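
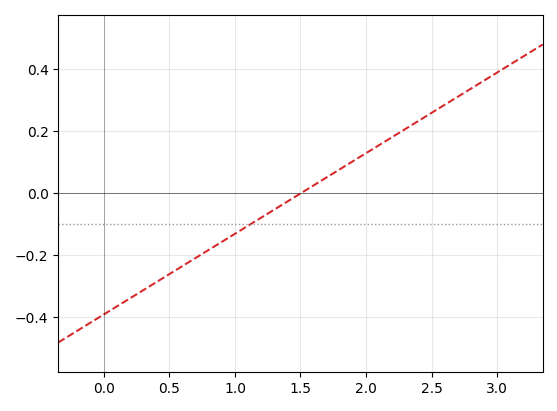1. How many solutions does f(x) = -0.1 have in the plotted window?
1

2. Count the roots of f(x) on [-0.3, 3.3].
1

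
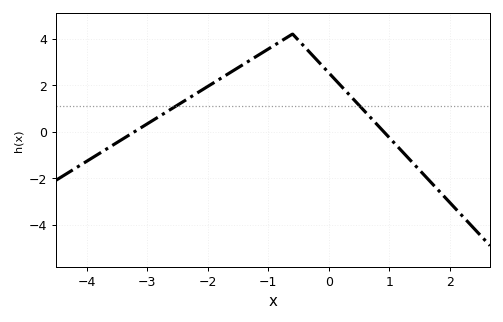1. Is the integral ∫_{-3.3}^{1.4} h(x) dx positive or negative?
positive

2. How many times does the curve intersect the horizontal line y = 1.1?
2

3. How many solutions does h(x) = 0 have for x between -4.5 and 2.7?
2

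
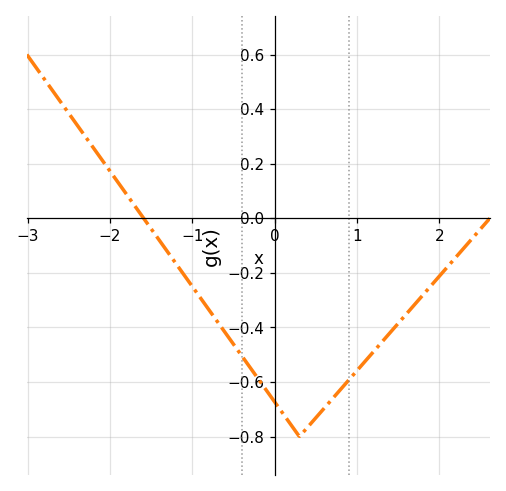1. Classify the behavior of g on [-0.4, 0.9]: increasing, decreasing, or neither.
neither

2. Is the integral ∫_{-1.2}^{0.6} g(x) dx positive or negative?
negative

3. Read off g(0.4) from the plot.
-0.765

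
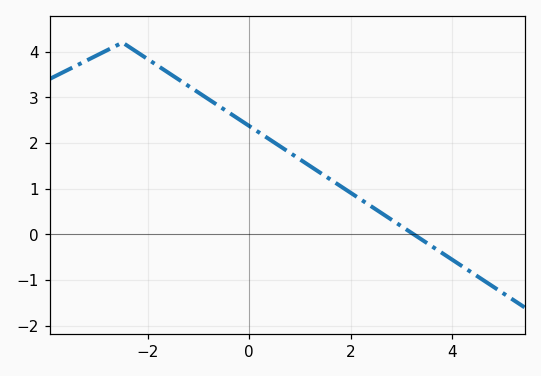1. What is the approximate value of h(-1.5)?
3.47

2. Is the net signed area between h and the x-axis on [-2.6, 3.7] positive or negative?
positive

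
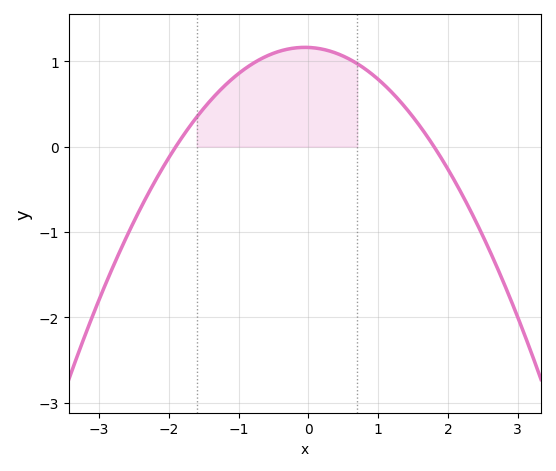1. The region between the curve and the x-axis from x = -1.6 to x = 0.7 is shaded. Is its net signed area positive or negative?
positive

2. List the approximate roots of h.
-1.9, 1.8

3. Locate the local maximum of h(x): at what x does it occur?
-0.05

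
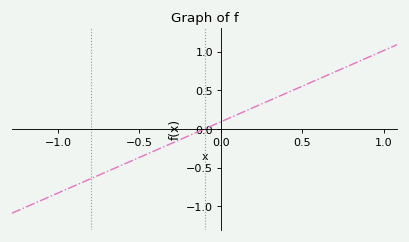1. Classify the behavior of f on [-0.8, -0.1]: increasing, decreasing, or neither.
increasing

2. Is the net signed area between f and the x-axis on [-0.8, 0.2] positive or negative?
negative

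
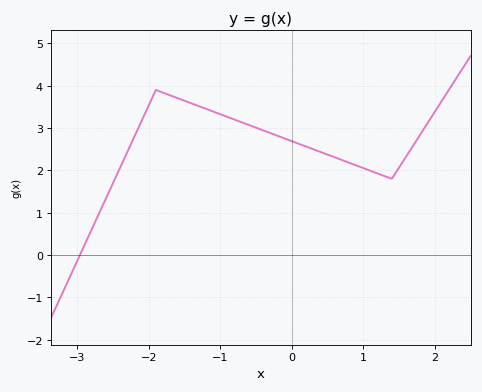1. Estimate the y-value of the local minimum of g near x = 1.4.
1.8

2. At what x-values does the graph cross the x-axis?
-2.96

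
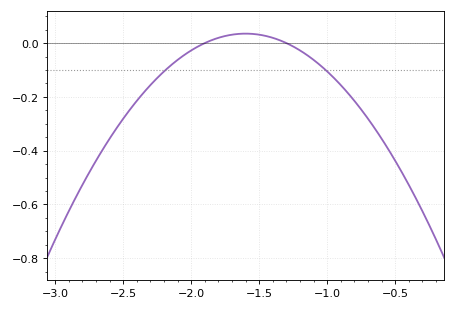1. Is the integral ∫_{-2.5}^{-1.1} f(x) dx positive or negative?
negative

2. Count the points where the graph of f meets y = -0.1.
2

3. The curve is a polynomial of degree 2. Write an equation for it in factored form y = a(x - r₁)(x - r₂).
y = -0.39(x + 1.9)(x + 1.3)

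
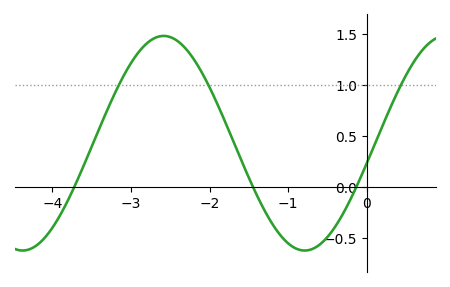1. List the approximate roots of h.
-3.72, -1.45, -0.133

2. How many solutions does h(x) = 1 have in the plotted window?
3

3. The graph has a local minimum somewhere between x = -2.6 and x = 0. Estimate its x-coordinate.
-0.79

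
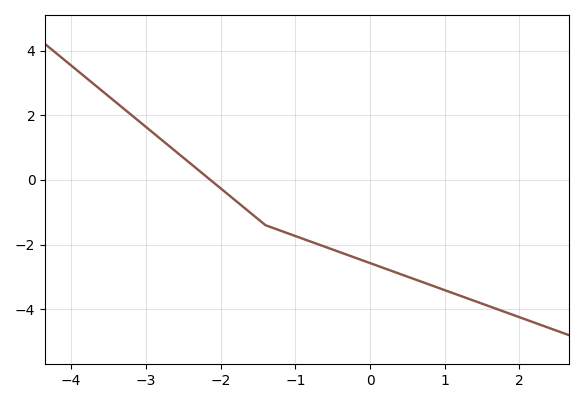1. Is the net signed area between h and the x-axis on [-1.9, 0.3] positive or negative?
negative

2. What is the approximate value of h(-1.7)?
-0.83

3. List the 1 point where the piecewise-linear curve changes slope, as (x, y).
(-1.4, -1.4)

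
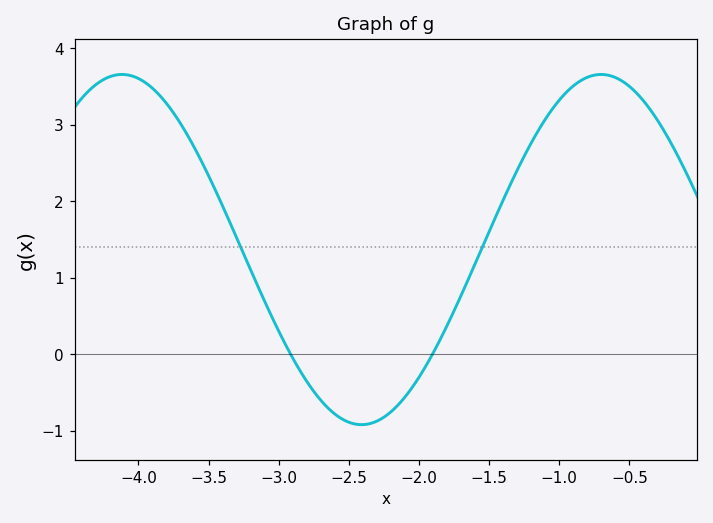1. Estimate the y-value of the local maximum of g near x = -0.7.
3.7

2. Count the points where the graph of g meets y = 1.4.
2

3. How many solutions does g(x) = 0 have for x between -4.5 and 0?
2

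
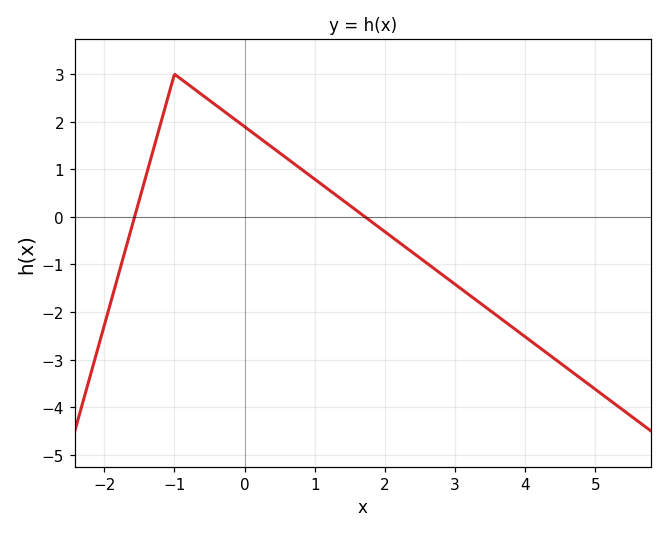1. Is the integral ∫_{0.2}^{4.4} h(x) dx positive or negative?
negative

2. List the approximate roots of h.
-1.6, 1.8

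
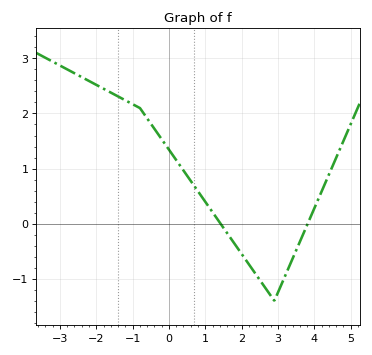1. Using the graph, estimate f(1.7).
-0.3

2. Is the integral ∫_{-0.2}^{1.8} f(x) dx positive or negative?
positive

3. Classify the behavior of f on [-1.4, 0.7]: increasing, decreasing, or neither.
decreasing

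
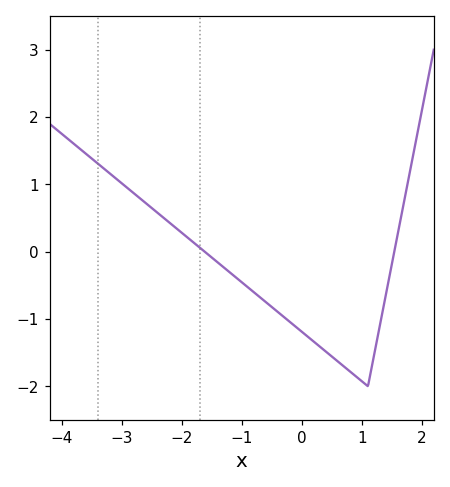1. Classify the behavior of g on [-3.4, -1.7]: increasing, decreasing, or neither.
decreasing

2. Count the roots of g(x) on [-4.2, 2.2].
2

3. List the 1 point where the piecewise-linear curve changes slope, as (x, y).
(1.1, -2)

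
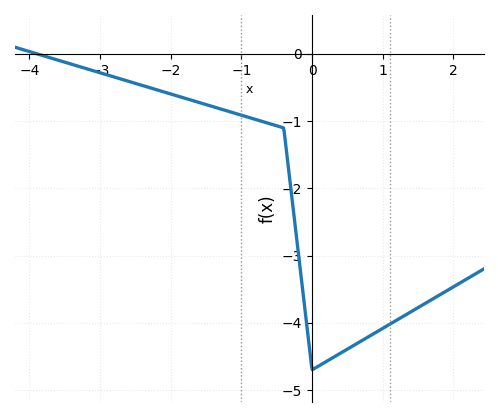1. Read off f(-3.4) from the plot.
-0.154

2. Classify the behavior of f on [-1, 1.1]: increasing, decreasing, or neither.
neither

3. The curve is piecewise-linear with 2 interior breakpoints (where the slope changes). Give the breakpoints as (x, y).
(-0.4, -1.1); (0, -4.7)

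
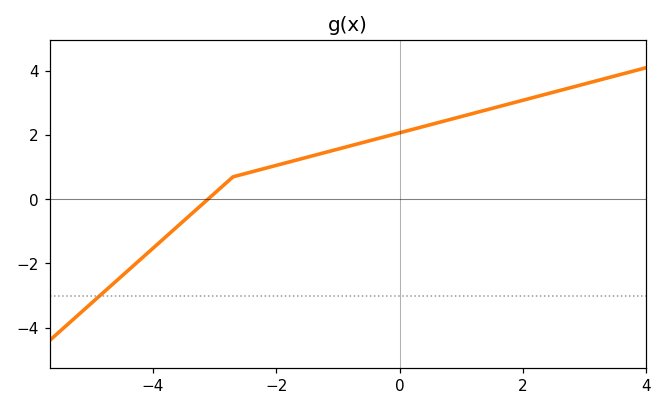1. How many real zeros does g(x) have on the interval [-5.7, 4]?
1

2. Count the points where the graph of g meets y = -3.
1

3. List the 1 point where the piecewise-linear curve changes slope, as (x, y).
(-2.7, 0.7)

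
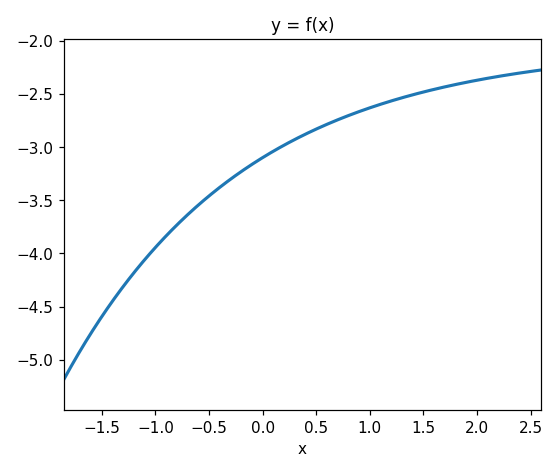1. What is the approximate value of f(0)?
-3.1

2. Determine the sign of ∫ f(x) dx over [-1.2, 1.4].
negative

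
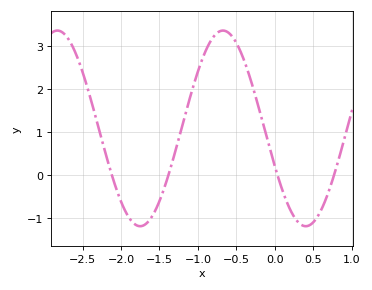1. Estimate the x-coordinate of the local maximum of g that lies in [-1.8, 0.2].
-0.676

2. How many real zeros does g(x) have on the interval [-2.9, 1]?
4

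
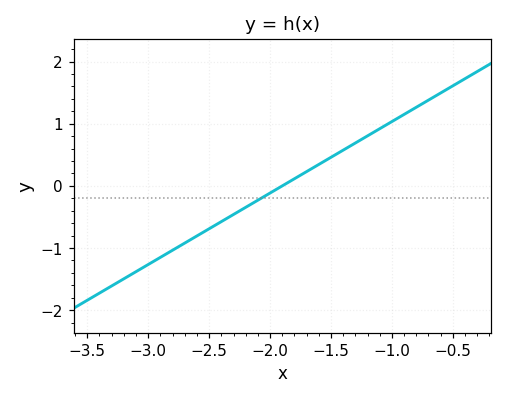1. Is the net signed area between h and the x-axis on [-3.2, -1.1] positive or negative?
negative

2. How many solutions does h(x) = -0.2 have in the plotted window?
1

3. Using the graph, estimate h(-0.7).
1.4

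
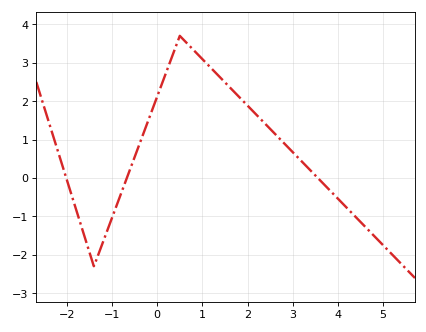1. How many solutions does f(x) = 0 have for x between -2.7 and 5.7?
3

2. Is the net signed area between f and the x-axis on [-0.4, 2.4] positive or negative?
positive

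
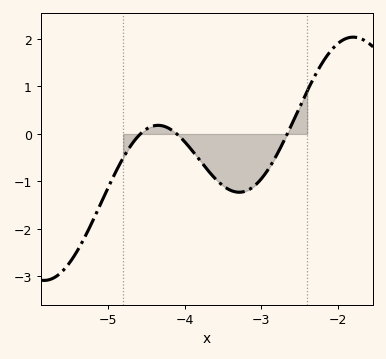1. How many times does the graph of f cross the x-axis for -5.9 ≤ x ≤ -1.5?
3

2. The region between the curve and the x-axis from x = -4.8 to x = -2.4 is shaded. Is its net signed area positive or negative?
negative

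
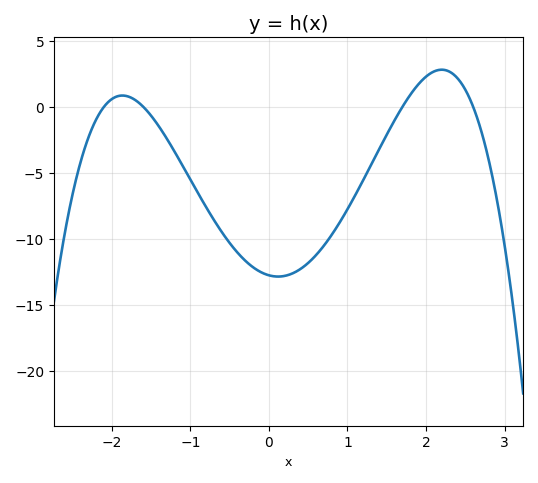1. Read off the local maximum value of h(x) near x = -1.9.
1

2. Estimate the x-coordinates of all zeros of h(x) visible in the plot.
-2.1, -1.6, 1.7, 2.6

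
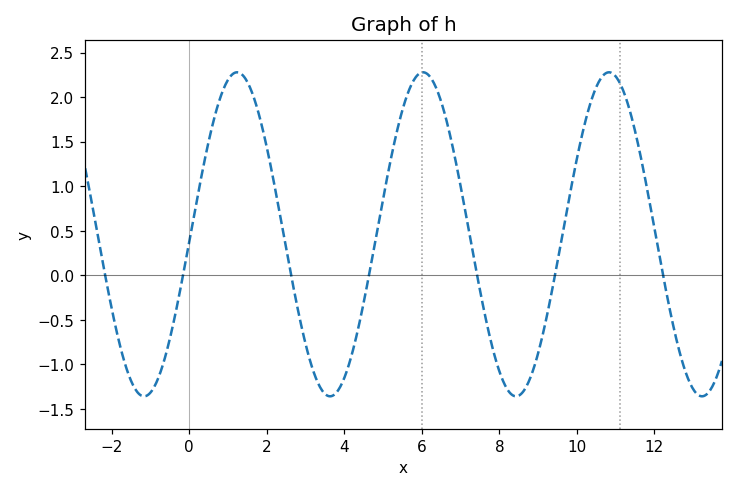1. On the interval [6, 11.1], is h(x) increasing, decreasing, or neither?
neither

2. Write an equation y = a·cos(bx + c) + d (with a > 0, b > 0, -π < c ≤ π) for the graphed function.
y = 1.82cos(1.31x - 1.62) + 0.46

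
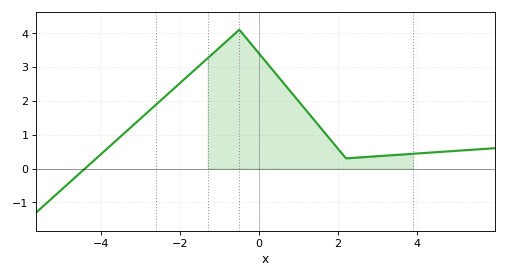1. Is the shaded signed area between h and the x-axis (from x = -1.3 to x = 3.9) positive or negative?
positive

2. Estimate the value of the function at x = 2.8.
0.3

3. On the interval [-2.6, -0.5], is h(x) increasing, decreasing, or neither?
increasing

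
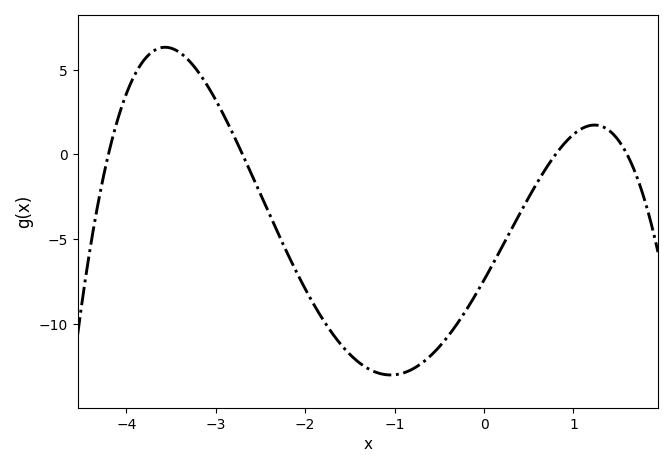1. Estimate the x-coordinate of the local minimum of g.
-1.04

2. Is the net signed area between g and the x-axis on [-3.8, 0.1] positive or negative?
negative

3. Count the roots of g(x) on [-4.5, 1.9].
4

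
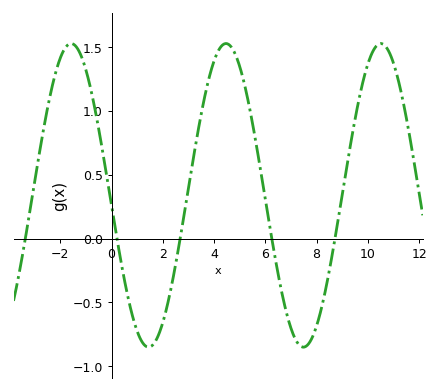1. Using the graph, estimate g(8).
-0.683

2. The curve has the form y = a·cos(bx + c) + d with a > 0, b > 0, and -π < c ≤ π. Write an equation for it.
y = 1.19cos(1.04x + 1.64) + 0.34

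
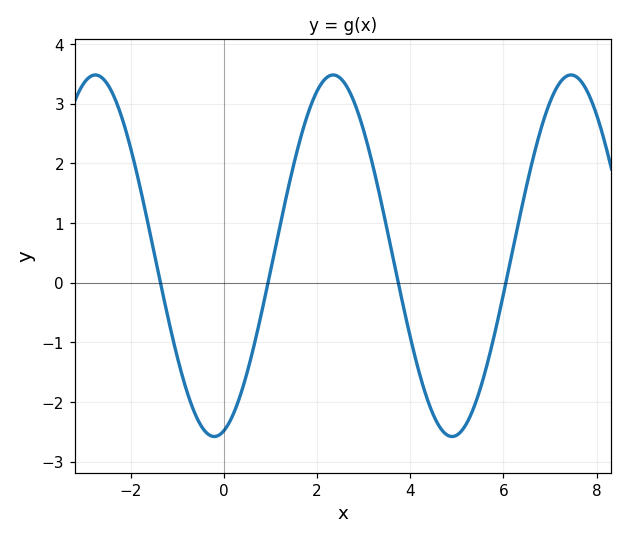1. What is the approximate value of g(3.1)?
2.3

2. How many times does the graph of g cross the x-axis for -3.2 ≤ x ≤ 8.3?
4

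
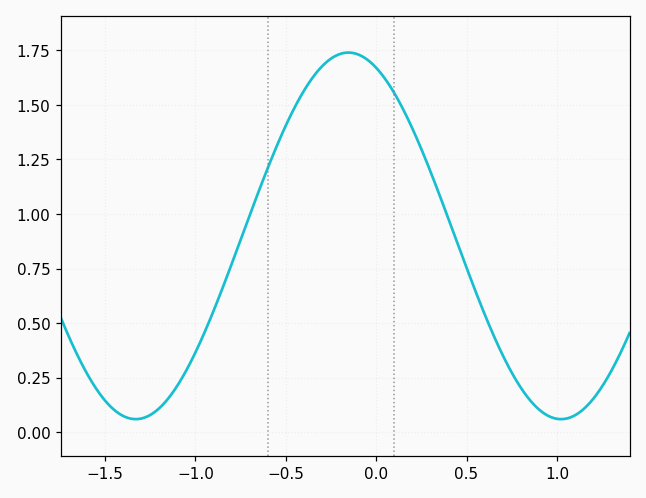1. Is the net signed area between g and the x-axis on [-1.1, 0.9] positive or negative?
positive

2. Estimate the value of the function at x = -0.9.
0.556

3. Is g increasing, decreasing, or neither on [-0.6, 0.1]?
neither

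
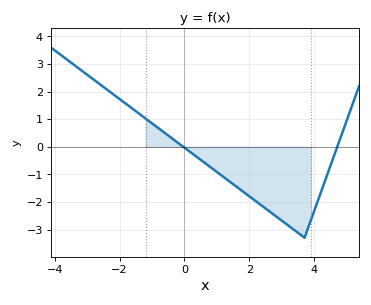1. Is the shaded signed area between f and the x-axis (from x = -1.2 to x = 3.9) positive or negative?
negative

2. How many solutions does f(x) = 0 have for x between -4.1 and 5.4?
2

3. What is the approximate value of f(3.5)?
-3.12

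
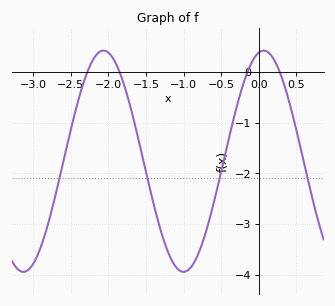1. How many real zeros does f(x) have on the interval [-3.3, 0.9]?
4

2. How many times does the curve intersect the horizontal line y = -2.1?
4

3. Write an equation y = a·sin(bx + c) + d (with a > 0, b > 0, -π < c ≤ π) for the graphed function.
y = 2.18sin(3x + 1.4) - 1.76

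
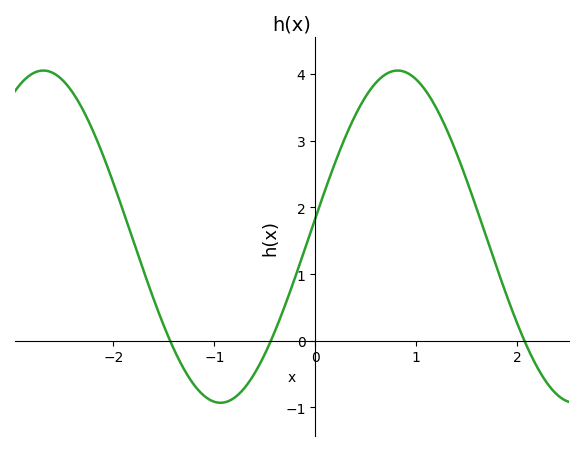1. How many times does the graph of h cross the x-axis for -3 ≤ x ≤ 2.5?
3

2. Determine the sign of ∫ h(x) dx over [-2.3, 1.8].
positive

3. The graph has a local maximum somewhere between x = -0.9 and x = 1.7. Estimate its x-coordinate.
0.8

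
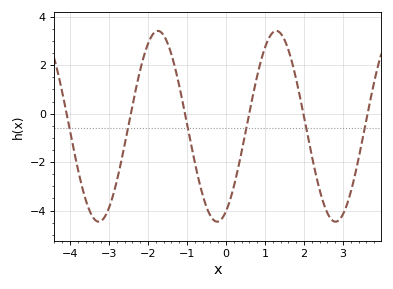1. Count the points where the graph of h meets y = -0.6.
6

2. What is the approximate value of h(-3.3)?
-4.4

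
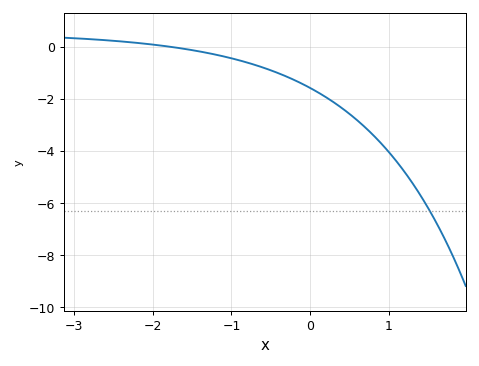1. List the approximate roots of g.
-1.8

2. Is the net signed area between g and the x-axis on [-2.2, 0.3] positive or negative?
negative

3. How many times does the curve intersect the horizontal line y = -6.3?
1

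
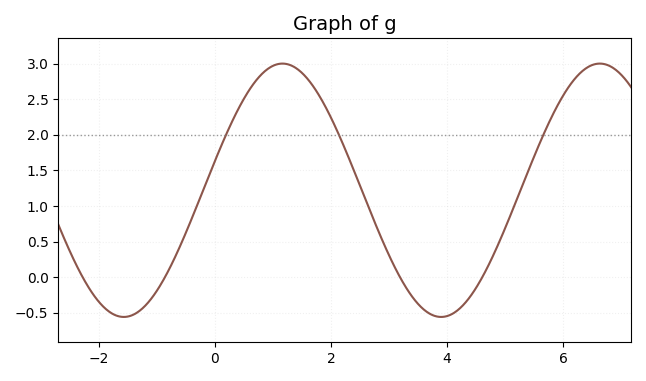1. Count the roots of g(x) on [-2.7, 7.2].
4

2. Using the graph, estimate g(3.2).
-0.019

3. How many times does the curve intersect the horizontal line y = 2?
3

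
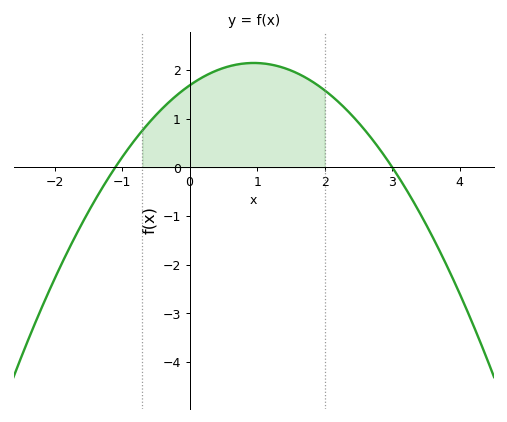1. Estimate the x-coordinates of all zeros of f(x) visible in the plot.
-1.1, 3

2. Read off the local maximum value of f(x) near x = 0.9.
2.14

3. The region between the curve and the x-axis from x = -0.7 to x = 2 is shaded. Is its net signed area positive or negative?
positive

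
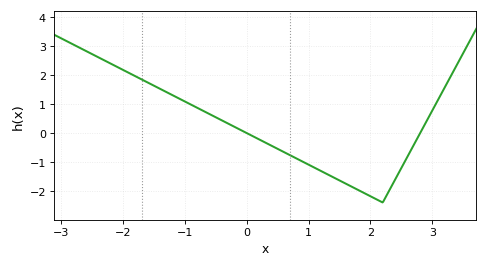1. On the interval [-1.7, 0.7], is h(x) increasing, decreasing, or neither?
decreasing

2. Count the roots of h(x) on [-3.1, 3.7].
2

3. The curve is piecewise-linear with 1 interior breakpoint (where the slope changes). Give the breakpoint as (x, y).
(2.2, -2.4)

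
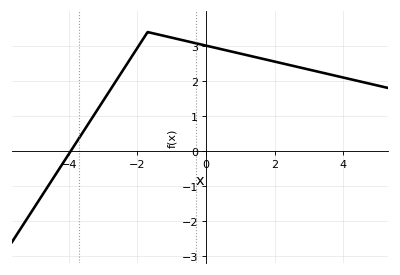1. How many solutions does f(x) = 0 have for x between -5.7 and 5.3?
1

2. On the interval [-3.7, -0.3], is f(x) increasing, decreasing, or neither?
neither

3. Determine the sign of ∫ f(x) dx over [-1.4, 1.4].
positive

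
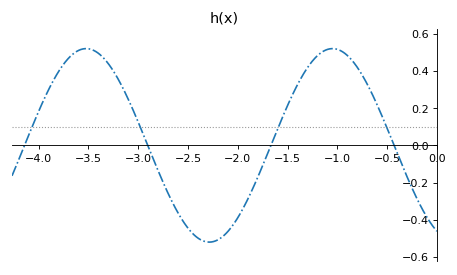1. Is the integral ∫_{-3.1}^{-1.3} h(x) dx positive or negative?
negative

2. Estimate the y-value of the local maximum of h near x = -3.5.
0.52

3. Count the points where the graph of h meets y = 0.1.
4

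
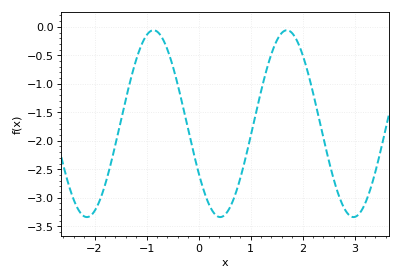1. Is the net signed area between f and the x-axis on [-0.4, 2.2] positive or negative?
negative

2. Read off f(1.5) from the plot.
-0.25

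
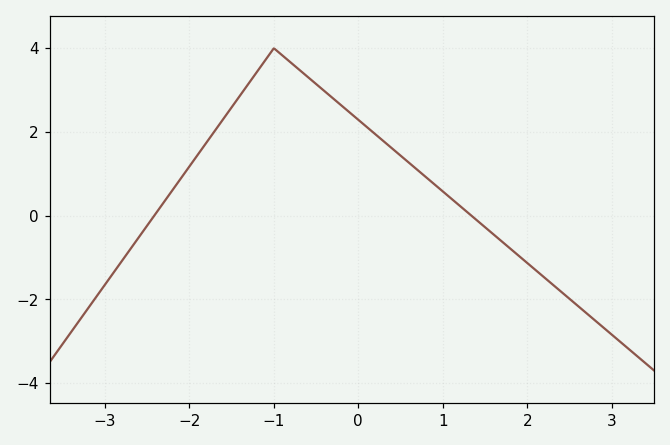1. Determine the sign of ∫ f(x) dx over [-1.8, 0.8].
positive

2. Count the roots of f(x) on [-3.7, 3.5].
2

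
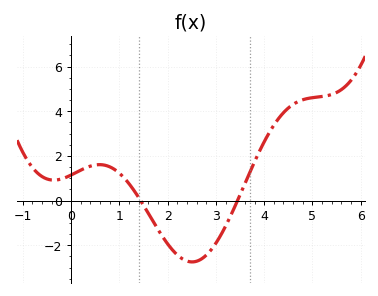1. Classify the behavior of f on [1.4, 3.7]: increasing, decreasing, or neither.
neither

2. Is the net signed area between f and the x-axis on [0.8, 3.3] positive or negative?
negative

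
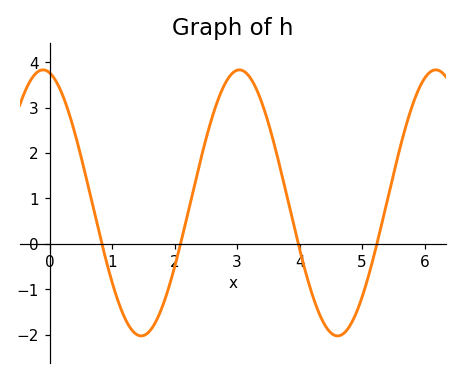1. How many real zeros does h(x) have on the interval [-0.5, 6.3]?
4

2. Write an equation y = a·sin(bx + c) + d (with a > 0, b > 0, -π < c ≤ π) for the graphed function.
y = 2.93sin(2x + 1.78) + 0.9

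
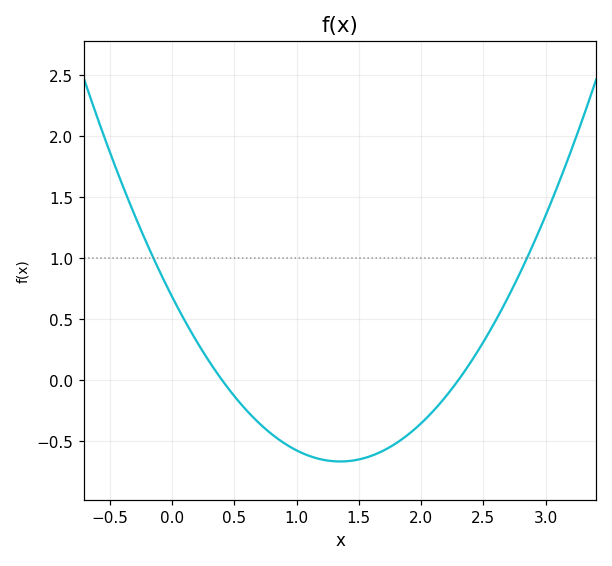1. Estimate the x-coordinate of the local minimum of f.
1.35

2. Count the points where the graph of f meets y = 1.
2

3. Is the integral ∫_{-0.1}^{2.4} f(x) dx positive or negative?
negative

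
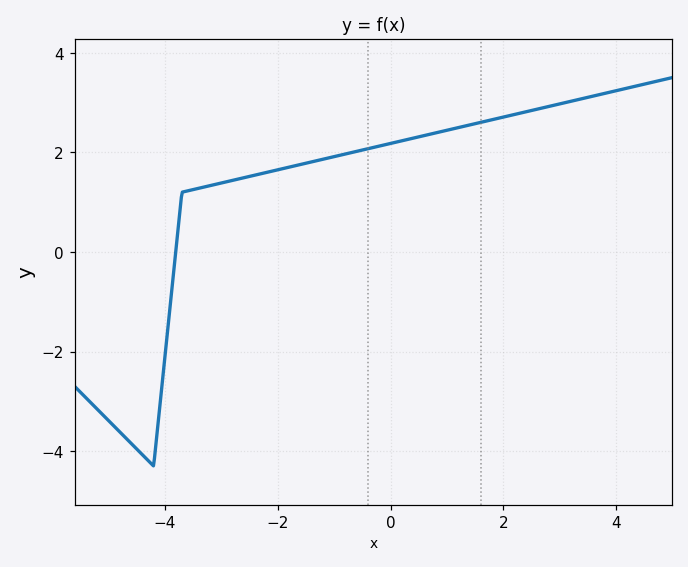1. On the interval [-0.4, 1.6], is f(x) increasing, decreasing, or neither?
increasing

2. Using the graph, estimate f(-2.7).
1.46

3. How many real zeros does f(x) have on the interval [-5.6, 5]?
1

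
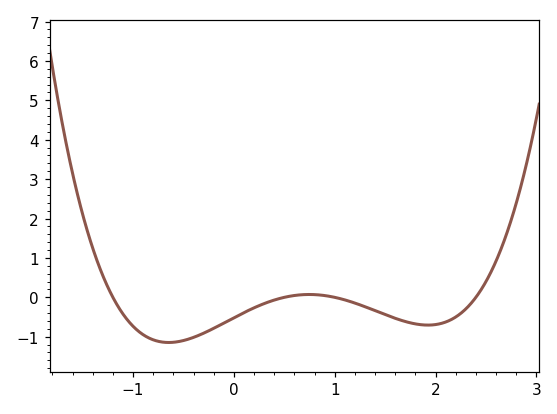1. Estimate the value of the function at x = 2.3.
-0.295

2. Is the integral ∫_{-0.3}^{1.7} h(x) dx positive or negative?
negative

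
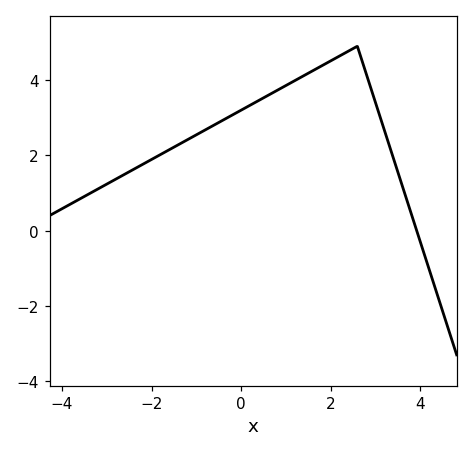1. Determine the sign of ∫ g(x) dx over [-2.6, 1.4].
positive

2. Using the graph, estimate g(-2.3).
1.69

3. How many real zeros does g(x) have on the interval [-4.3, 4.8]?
1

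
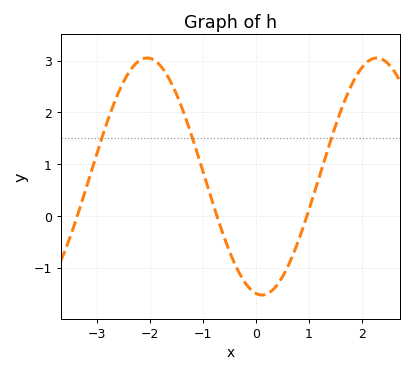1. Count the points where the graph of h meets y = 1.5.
3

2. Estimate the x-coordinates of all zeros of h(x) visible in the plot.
-3.4, -0.7, 1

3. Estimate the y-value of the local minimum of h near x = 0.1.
-1.5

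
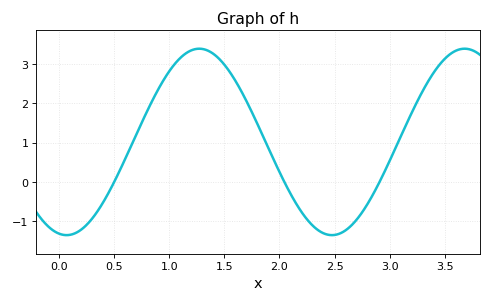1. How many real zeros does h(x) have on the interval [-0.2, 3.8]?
3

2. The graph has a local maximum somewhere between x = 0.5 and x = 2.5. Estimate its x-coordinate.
1.27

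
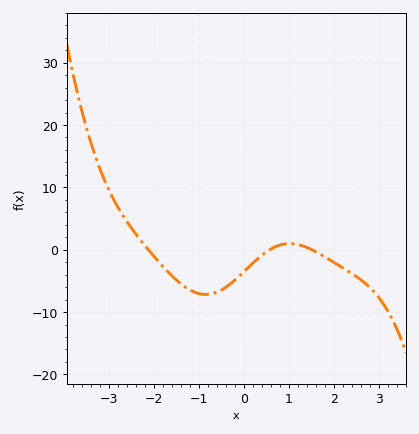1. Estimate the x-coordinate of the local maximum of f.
1.02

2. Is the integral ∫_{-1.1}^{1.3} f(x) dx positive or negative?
negative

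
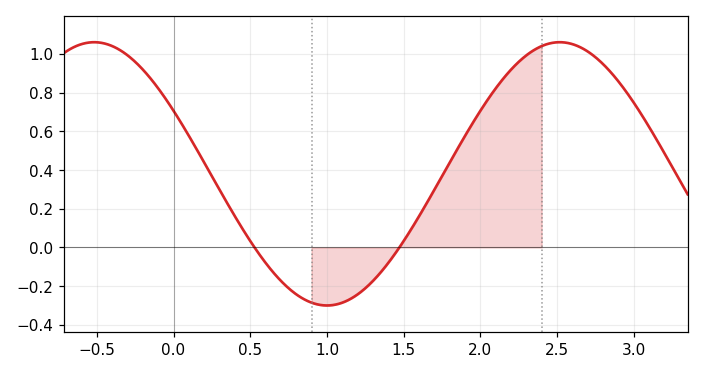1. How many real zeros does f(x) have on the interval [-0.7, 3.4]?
2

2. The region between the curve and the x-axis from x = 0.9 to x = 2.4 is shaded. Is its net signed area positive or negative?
positive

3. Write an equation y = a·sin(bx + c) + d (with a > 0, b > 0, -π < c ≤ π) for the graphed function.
y = 0.68sin(2.07x + 2.64) + 0.38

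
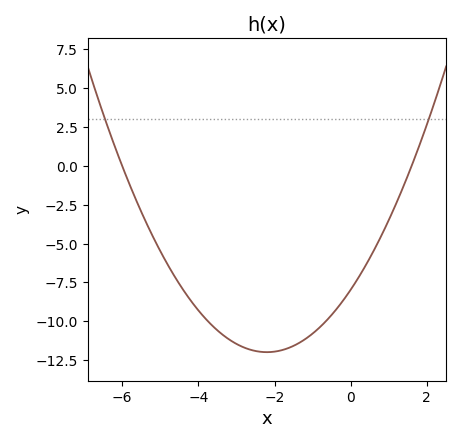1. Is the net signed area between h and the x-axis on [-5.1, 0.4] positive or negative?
negative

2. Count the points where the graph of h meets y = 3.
2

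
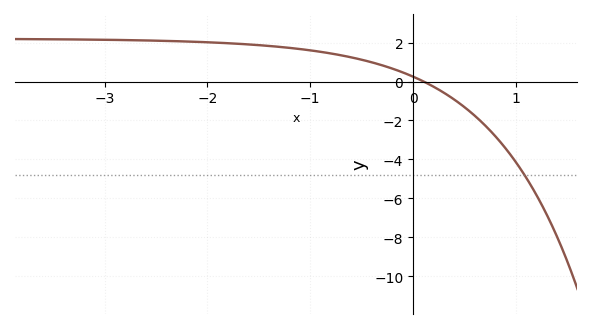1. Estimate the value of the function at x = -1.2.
1.73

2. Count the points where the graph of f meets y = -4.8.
1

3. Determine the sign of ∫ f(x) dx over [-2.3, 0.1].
positive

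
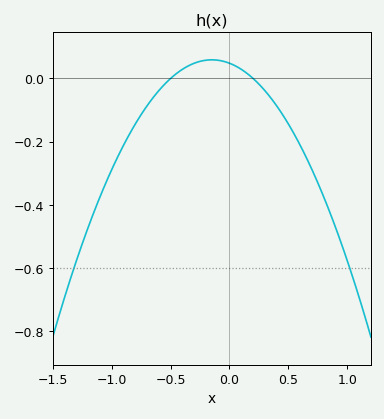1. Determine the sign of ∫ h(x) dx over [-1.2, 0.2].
negative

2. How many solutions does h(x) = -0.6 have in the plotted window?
2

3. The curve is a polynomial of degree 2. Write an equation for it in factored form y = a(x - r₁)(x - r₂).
y = -0.48(x + 0.5)(x - 0.2)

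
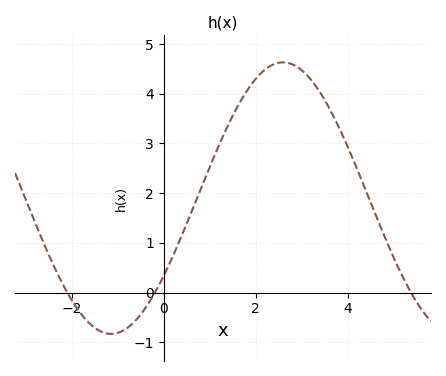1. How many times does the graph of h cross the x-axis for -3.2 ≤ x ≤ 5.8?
3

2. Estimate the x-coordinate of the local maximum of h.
2.6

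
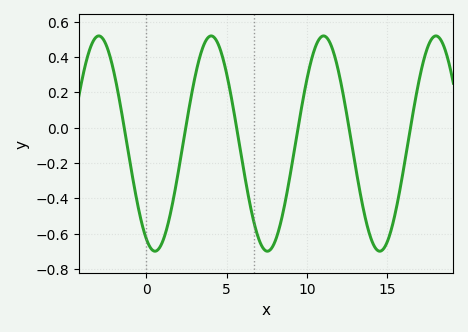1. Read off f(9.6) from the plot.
0.082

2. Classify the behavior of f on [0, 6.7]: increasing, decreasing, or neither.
neither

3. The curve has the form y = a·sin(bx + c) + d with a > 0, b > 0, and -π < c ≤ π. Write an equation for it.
y = 0.61sin(0.9x - 2.07) - 0.09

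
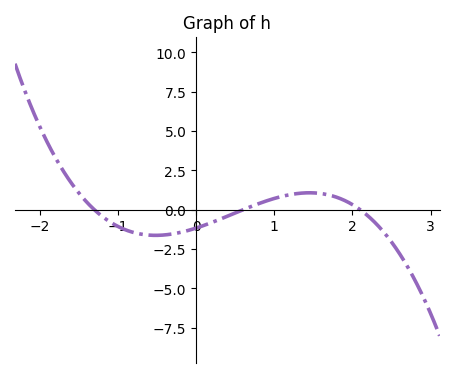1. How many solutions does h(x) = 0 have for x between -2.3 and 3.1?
3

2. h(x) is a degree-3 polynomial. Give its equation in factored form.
y = -0.71(x + 1.3)(x - 0.6)(x - 2.1)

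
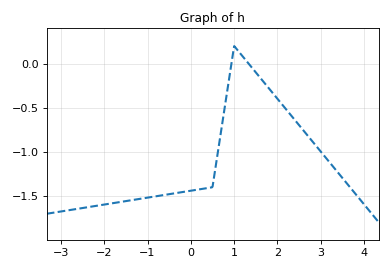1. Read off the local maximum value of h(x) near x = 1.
0.2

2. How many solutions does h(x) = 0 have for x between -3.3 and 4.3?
2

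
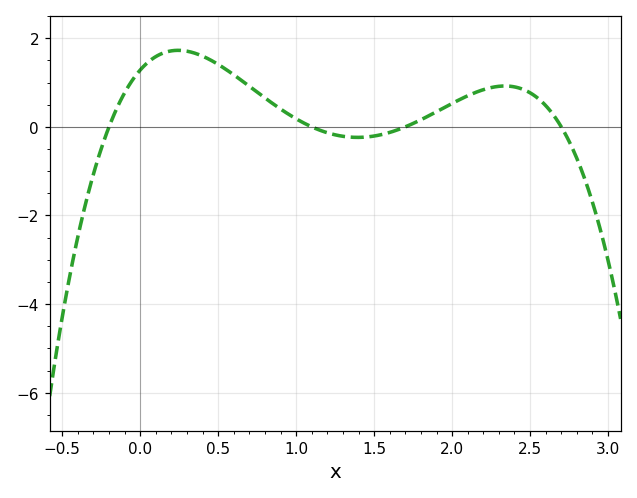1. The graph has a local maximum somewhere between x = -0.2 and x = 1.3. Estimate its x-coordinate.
0.25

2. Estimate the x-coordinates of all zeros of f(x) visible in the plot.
-0.2, 1.1, 1.7, 2.7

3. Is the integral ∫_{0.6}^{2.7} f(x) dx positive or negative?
positive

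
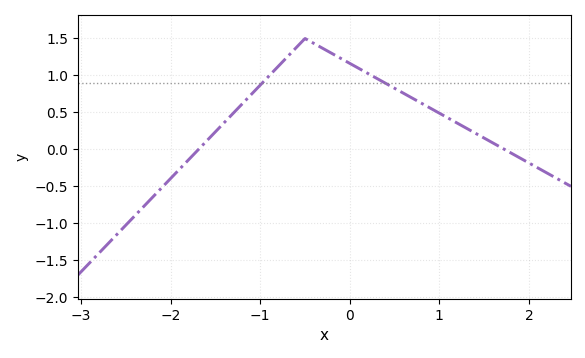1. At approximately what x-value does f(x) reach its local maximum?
-0.5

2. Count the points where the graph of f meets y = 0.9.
2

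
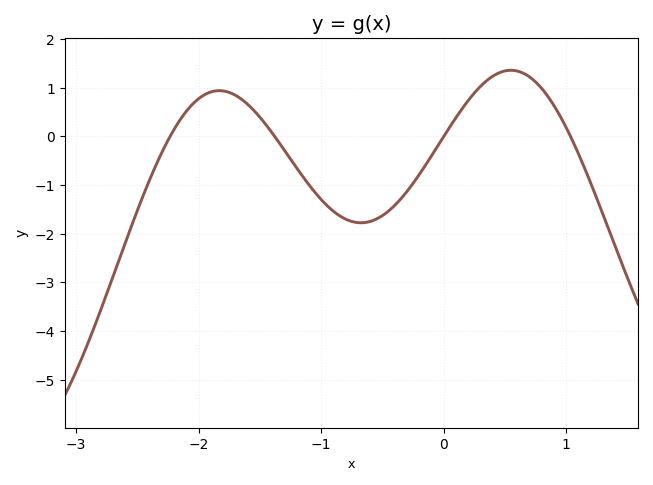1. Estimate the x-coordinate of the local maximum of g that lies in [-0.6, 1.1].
0.5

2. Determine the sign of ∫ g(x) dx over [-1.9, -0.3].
negative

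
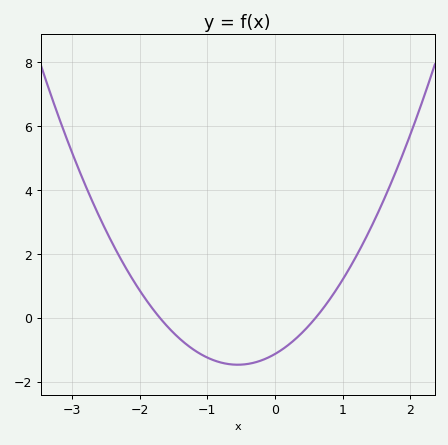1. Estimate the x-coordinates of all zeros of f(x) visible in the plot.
-1.7, 0.6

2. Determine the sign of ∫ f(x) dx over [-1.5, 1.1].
negative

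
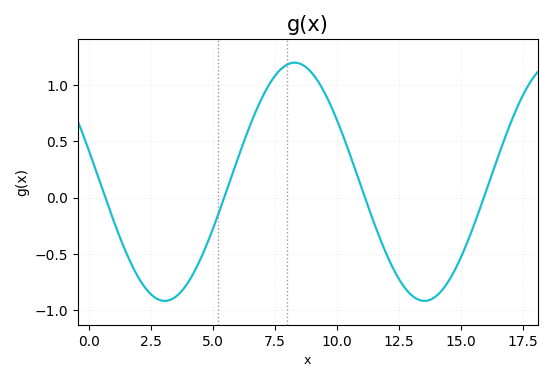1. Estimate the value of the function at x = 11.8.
-0.4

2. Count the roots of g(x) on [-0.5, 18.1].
4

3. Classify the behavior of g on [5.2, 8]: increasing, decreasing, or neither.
increasing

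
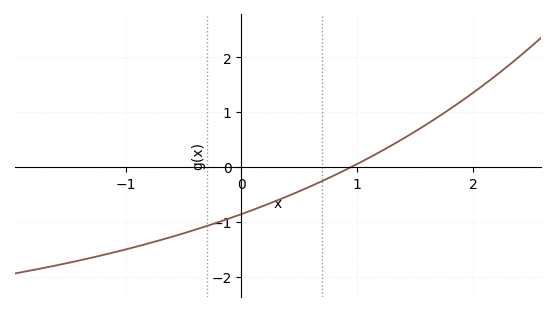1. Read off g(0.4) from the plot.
-0.5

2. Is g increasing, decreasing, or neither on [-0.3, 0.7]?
increasing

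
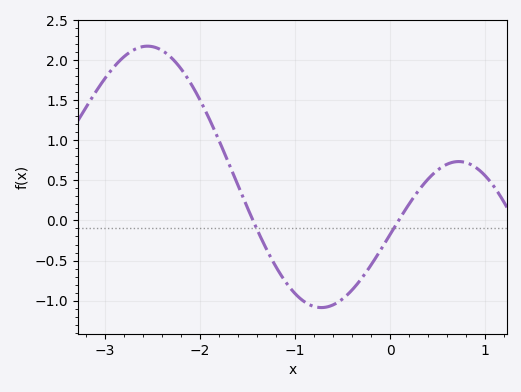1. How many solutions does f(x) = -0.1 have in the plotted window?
2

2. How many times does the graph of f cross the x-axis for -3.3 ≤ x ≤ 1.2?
2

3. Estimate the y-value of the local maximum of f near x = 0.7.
0.75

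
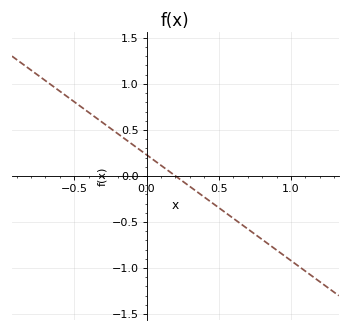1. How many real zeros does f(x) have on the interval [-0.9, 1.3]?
1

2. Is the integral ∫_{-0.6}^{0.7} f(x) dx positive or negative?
positive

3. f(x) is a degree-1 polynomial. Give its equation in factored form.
y = -1.15(x - 0.2)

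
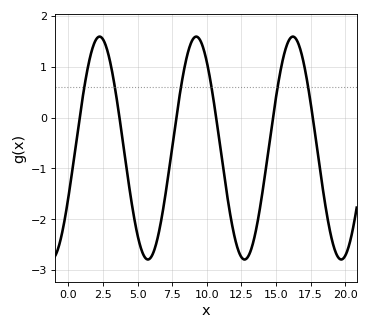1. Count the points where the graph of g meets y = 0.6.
6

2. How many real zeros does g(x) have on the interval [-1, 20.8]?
6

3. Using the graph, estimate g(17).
1.1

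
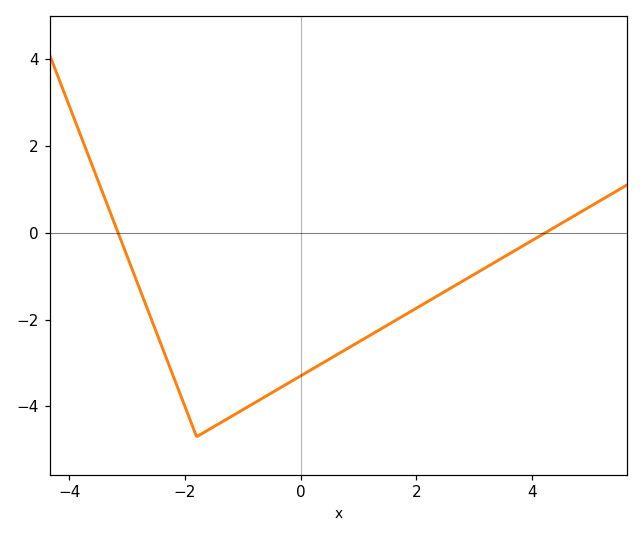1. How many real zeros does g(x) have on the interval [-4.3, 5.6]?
2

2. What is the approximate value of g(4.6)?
0.286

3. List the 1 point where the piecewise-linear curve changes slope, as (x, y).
(-1.8, -4.7)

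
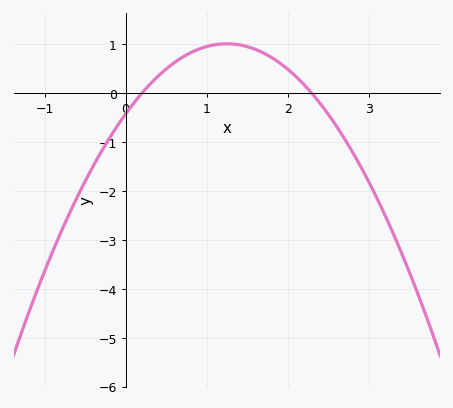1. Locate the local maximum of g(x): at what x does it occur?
1.25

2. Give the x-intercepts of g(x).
0.2, 2.3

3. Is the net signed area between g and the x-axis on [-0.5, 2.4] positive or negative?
positive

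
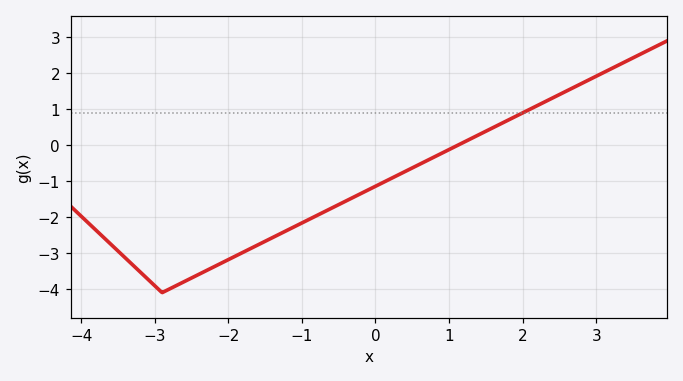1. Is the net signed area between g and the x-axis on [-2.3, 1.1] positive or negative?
negative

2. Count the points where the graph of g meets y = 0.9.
1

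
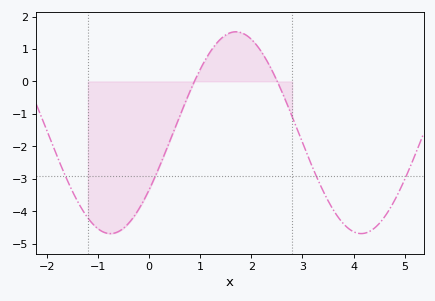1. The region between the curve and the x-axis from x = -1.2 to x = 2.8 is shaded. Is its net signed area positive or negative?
negative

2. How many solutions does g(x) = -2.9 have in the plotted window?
4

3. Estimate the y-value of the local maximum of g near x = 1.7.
1.5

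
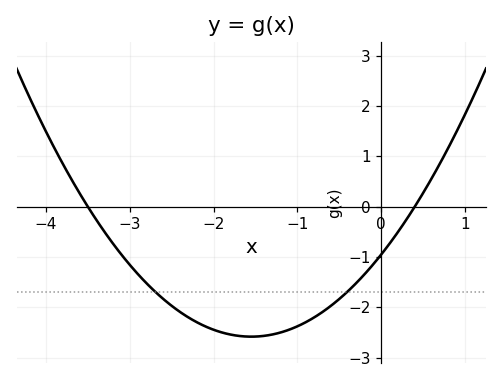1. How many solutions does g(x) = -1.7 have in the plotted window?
2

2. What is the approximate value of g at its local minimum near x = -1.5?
-2.6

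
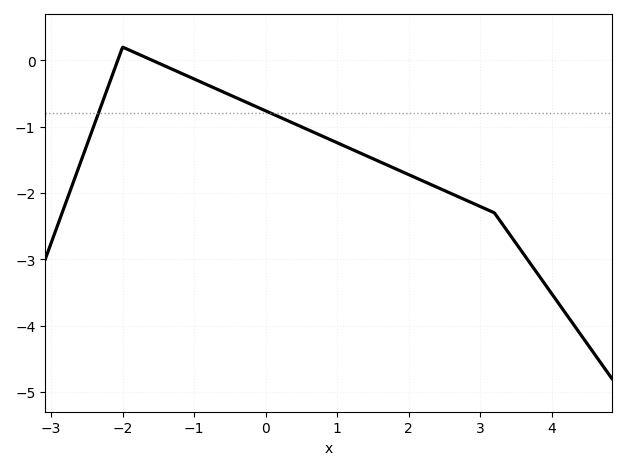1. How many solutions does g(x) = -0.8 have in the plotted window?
2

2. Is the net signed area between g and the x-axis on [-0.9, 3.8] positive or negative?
negative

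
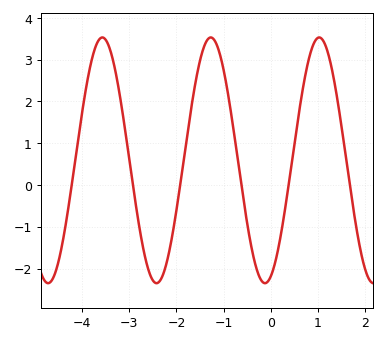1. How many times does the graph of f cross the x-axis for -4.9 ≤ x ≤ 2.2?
6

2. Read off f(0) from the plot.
-2.2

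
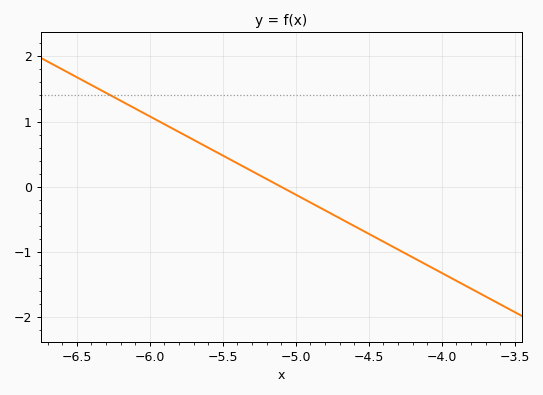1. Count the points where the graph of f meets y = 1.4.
1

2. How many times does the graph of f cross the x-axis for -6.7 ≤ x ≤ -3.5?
1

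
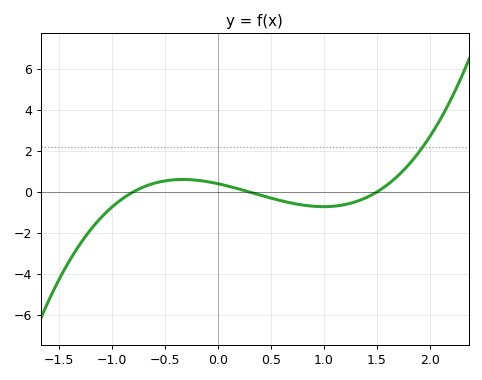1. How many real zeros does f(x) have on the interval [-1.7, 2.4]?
3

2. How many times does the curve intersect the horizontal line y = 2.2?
1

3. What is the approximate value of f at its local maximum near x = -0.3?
0.612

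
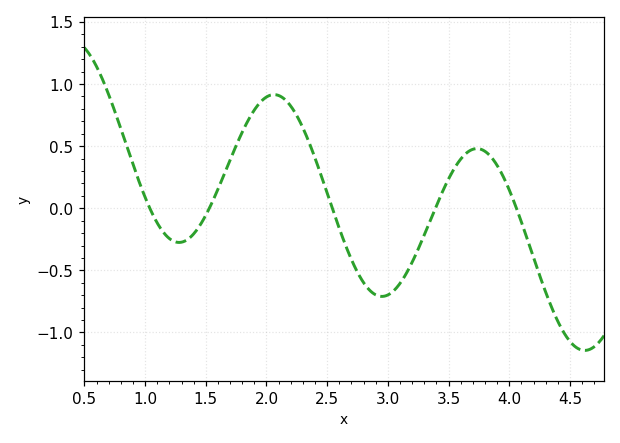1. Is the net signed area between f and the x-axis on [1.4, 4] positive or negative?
positive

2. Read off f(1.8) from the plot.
0.6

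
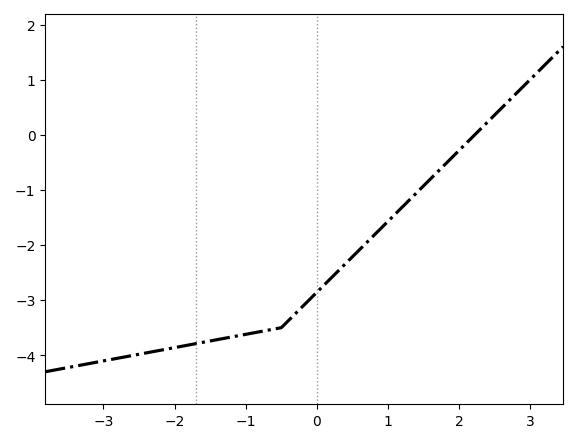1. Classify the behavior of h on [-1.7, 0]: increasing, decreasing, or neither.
increasing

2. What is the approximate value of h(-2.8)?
-4.05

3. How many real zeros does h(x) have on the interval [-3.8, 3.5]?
1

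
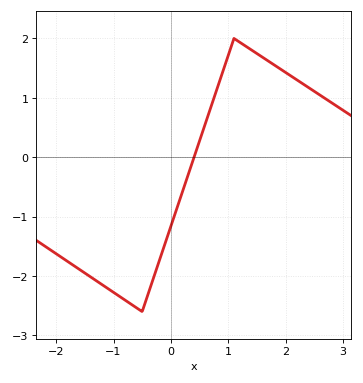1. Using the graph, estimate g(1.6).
1.68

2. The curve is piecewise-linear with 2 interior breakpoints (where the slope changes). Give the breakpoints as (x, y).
(-0.5, -2.6); (1.1, 2)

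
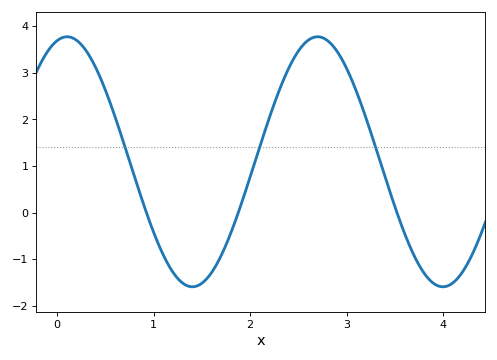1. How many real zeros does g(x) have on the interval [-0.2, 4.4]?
3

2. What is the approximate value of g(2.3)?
2.6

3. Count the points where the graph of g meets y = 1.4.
3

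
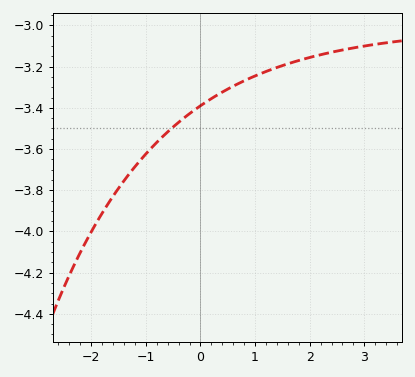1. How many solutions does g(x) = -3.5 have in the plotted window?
1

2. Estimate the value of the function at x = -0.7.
-3.54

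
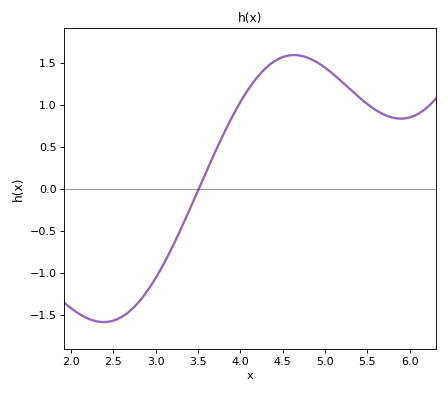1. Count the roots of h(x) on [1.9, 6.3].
1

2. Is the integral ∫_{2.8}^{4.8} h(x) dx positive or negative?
positive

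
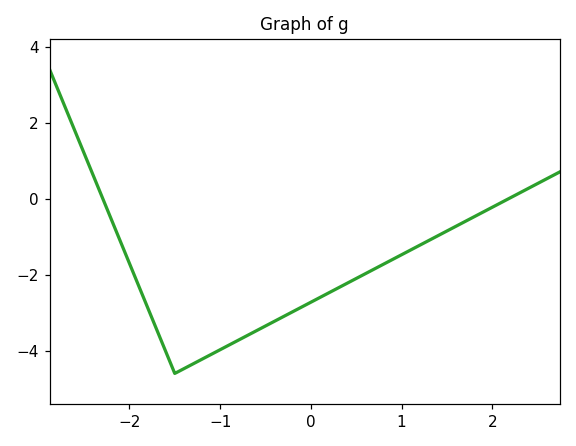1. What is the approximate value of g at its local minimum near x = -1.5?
-4.6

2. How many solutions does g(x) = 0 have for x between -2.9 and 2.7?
2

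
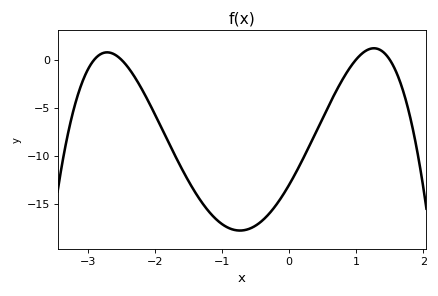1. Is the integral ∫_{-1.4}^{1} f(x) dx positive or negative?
negative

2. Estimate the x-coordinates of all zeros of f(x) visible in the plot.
-2.9, -2.5, 1, 1.5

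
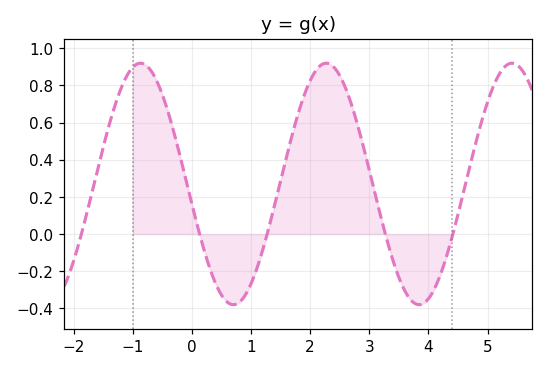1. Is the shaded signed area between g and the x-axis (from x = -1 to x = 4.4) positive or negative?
positive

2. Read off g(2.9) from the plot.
0.48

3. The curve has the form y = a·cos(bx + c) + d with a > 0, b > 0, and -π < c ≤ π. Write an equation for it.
y = 0.65cos(2x + 1.7) + 0.27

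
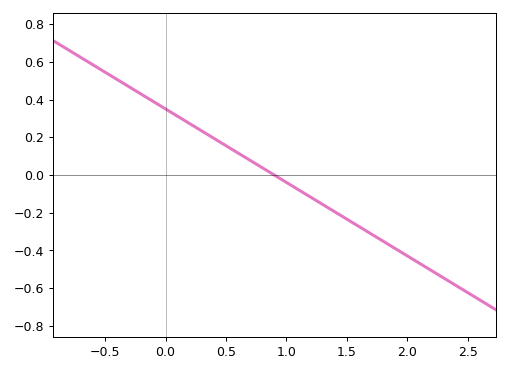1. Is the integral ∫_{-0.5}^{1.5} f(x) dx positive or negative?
positive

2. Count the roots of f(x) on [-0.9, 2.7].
1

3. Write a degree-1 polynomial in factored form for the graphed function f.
y = -0.39(x - 0.9)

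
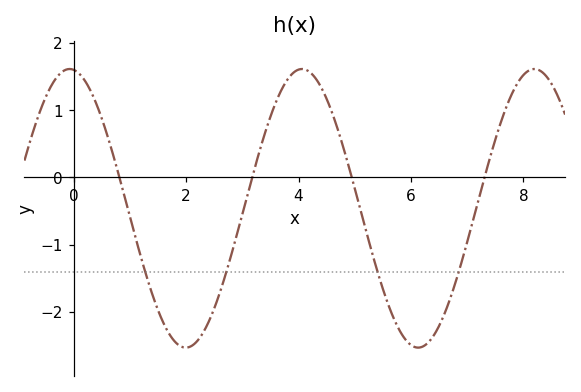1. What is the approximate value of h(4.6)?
1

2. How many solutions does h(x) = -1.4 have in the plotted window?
4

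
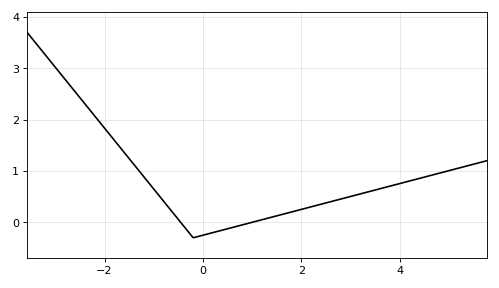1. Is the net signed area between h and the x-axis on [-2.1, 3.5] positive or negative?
positive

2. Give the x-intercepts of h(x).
-0.453, 0.994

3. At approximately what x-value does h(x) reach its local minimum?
-0.198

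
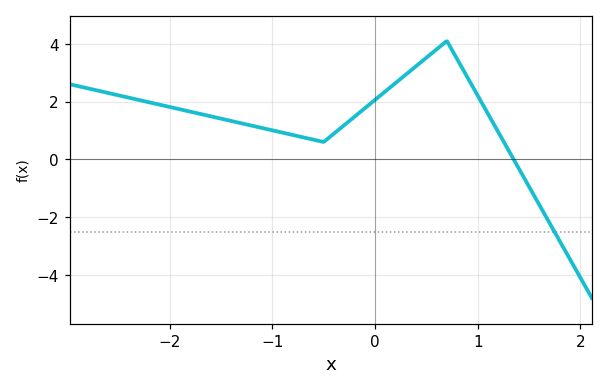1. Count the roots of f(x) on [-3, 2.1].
1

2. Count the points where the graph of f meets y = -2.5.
1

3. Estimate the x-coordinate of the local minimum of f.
-0.5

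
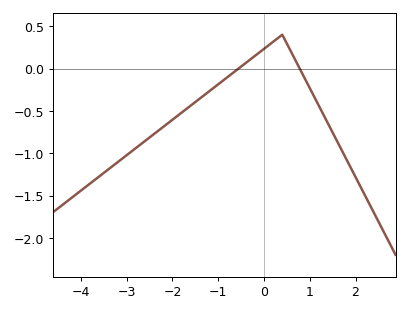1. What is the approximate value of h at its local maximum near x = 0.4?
0.4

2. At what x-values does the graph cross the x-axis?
-0.6, 0.8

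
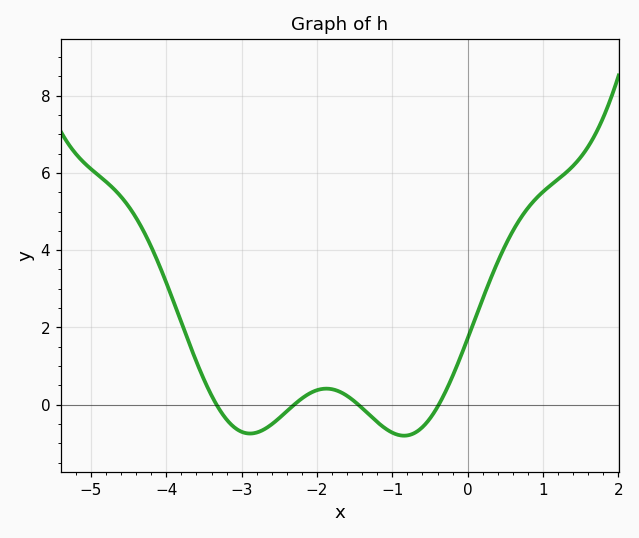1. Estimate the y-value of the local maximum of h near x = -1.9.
0.417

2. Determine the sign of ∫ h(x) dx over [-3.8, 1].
positive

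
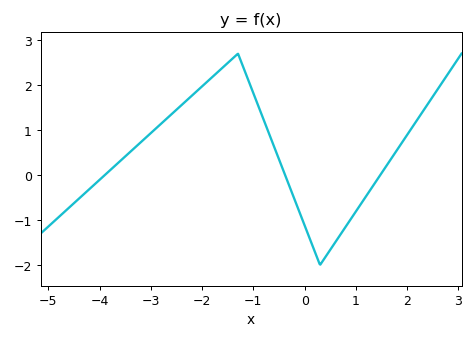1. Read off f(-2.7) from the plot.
1.2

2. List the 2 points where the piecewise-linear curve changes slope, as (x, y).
(-1.3, 2.7); (0.3, -2)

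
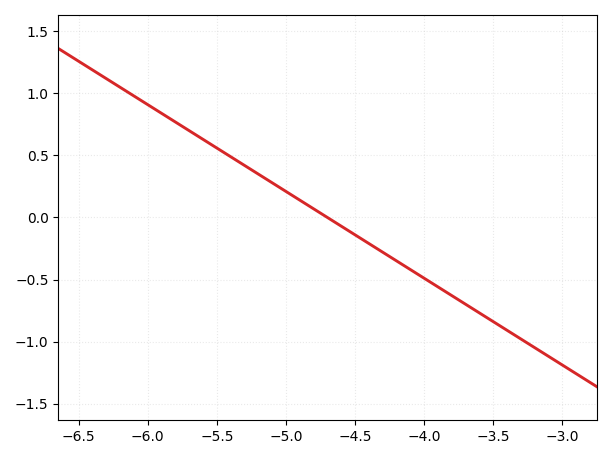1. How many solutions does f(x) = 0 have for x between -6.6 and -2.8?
1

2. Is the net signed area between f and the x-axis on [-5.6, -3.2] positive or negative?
negative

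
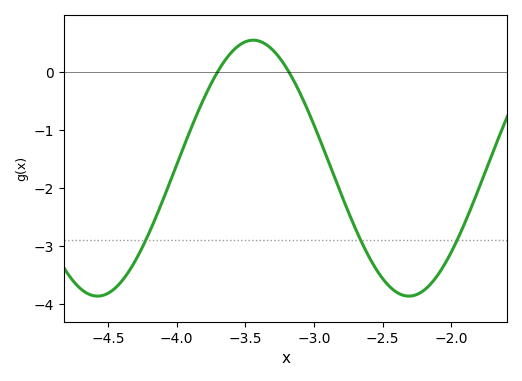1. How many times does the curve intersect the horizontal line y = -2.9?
3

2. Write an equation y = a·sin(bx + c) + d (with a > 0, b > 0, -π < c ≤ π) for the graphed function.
y = 2.21sin(2.77x - 1.46) - 1.66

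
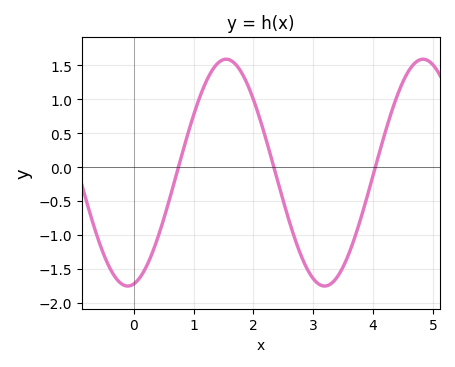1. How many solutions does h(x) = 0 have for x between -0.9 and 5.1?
3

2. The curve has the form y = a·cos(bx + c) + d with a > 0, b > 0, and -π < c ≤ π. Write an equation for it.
y = 1.67cos(1.91x - 2.95) - 0.08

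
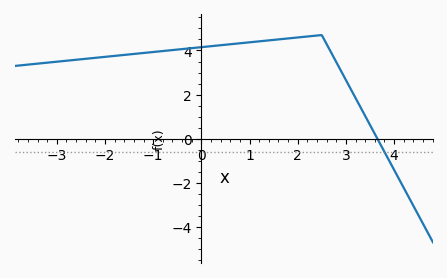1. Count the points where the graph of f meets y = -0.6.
1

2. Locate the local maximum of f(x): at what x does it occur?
2.5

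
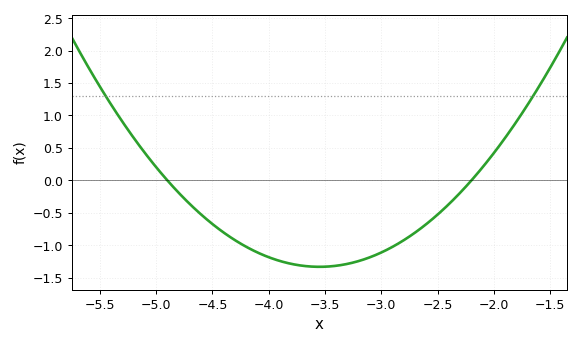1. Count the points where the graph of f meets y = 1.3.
2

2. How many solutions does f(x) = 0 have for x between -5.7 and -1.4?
2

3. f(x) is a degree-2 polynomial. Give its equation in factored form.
y = 0.73(x + 4.9)(x + 2.2)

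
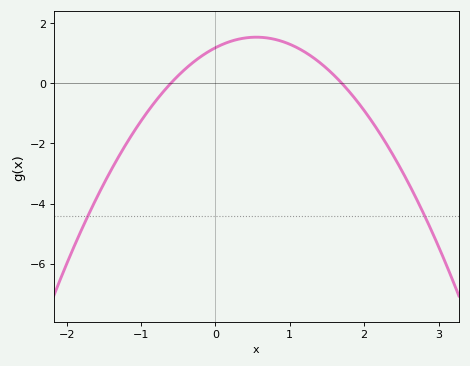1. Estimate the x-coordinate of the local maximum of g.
0.5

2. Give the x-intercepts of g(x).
-0.6, 1.7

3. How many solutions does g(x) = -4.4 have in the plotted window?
2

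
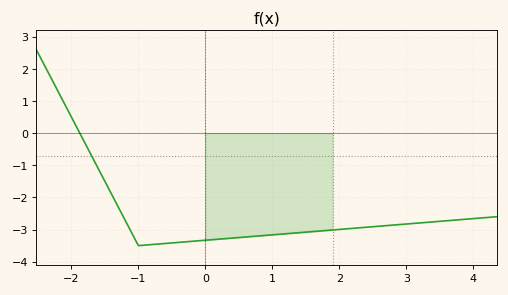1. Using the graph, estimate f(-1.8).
-0.3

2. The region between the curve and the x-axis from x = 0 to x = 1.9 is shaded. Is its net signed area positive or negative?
negative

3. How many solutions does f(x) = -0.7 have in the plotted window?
1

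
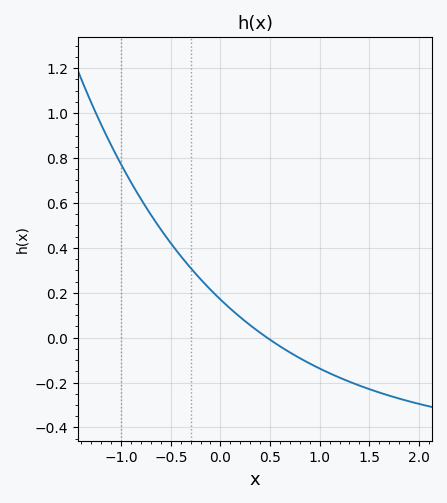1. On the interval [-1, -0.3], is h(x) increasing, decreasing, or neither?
decreasing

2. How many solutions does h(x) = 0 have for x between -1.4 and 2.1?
1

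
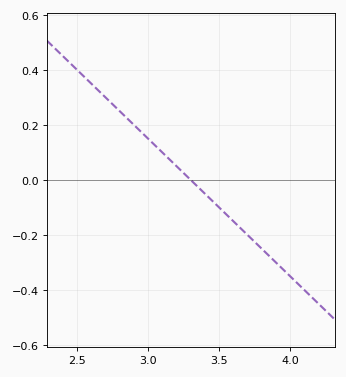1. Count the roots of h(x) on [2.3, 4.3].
1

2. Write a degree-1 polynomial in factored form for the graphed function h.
y = -0.5(x - 3.3)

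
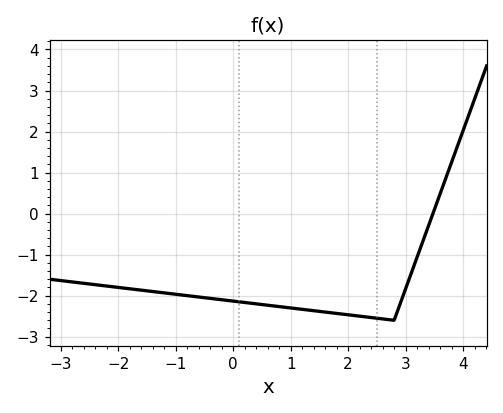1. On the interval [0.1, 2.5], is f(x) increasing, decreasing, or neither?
decreasing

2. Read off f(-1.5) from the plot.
-1.9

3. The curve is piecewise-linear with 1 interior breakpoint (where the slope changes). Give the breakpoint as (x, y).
(2.8, -2.6)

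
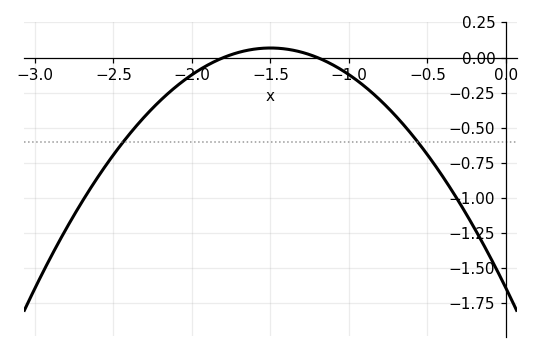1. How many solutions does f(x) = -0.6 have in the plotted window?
2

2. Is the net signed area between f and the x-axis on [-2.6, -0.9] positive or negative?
negative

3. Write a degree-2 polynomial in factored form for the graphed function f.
y = -0.76(x + 1.8)(x + 1.2)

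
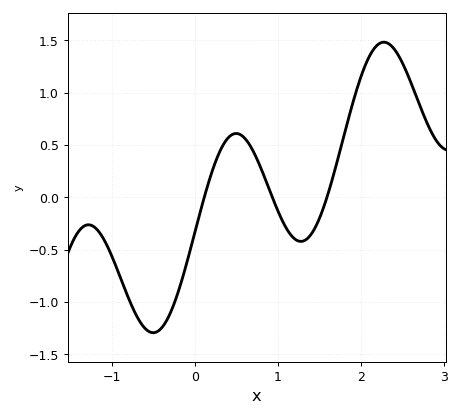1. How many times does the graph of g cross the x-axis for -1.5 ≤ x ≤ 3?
3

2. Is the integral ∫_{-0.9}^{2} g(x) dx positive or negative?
negative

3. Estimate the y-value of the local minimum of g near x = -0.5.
-1.29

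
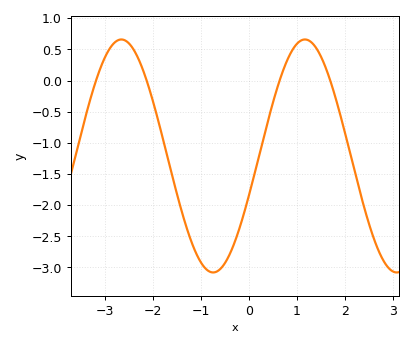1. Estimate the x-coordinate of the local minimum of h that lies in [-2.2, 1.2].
-0.746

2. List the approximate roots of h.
-3.19, -2.13, 0.643, 1.7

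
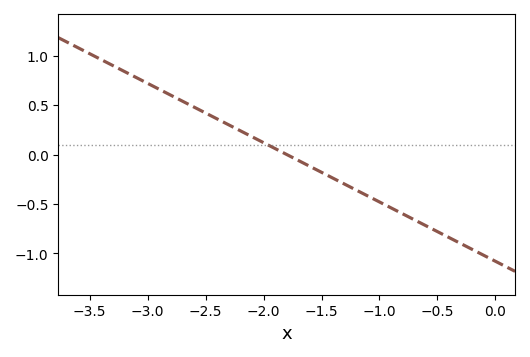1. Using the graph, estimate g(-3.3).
0.9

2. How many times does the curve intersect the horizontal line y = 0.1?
1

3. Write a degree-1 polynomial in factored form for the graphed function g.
y = -0.6(x + 1.8)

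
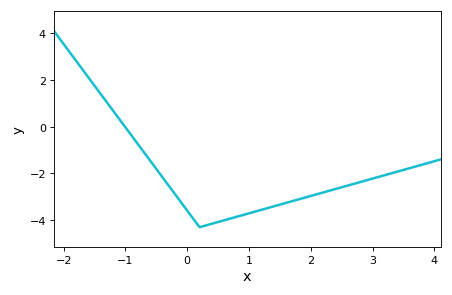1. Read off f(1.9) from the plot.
-3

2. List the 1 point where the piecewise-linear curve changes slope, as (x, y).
(0.2, -4.3)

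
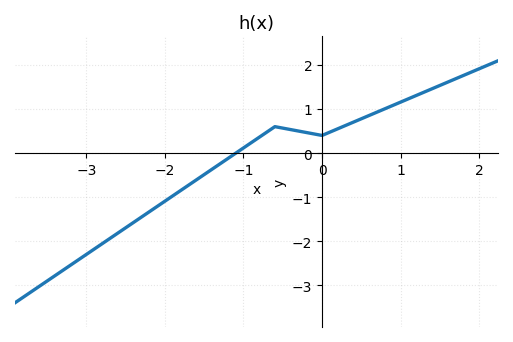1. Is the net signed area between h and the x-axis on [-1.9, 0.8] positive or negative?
positive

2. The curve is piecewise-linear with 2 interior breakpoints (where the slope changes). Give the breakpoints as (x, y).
(-0.6, 0.6); (0, 0.4)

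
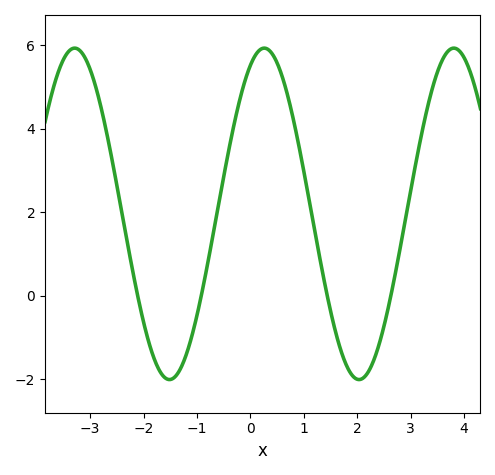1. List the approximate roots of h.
-2.2, -1, 1.4, 2.6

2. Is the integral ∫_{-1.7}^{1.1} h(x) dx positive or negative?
positive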